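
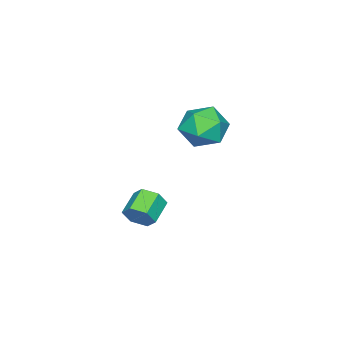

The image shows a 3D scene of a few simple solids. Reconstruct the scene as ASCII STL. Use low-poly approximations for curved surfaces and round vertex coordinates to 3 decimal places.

solid 
facet normal 0.906 0.099 -0.411
outer loop
vertex 0.822 0.921 -3.387
vertex 0.544 1.114 -3.954
vertex 0.703 1.561 -3.495
endloop
endfacet
facet normal 0.382 0.222 0.897
outer loop
vertex 0.822 0.921 -3.387
vertex 0.703 1.561 -3.495
vertex -0.166 0.813 -2.94
endloop
endfacet
facet normal 0.381 0.223 0.897
outer loop
vertex -0.166 0.813 -2.94
vertex 0.703 1.561 -3.495
vertex -0.286 1.453 -3.048
endloop
endfacet
facet normal -0.906 -0.101 0.411
outer loop
vertex -0.166 0.813 -2.94
vertex -0.286 1.453 -3.048
vertex -0.444 1.006 -3.506
endloop
endfacet
facet normal 0.906 0.099 -0.411
outer loop
vertex 0.703 1.561 -3.495
vertex 0.544 1.114 -3.954
vertex 0.425 1.754 -4.062
endloop
endfacet
facet normal 0.035 0.951 0.307
outer loop
vertex 0.703 1.561 -3.495
vertex 0.425 1.754 -4.062
vertex -0.286 1.453 -3.048
endloop
endfacet
facet normal 0.035 0.951 0.307
outer loop
vertex -0.286 1.453 -3.048
vertex 0.425 1.754 -4.062
vertex -0.563 1.646 -3.615
endloop
endfacet
facet normal -0.907 -0.099 0.409
outer loop
vertex -0.286 1.453 -3.048
vertex -0.563 1.646 -3.615
vertex -0.444 1.006 -3.506
endloop
endfacet
facet normal 0.906 0.099 -0.411
outer loop
vertex 0.425 1.754 -4.062
vertex 0.544 1.114 -3.954
vertex 0.266 1.307 -4.52
endloop
endfacet
facet normal -0.347 0.729 -0.591
outer loop
vertex 0.425 1.754 -4.062
vertex 0.266 1.307 -4.52
vertex -0.563 1.646 -3.615
endloop
endfacet
facet normal -0.347 0.729 -0.591
outer loop
vertex -0.563 1.646 -3.615
vertex 0.266 1.307 -4.52
vertex -0.722 1.199 -4.073
endloop
endfacet
facet normal -0.906 -0.099 0.411
outer loop
vertex -0.563 1.646 -3.615
vertex -0.722 1.199 -4.073
vertex -0.444 1.006 -3.506
endloop
endfacet
facet normal 0.906 0.101 -0.411
outer loop
vertex 0.266 1.307 -4.52
vertex 0.544 1.114 -3.954
vertex 0.386 0.667 -4.412
endloop
endfacet
facet normal -0.382 -0.223 -0.897
outer loop
vertex 0.266 1.307 -4.52
vertex 0.386 0.667 -4.412
vertex -0.722 1.199 -4.073
endloop
endfacet
facet normal -0.381 -0.222 -0.897
outer loop
vertex -0.722 1.199 -4.073
vertex 0.386 0.667 -4.412
vertex -0.603 0.559 -3.965
endloop
endfacet
facet normal -0.906 -0.099 0.411
outer loop
vertex -0.722 1.199 -4.073
vertex -0.603 0.559 -3.965
vertex -0.444 1.006 -3.506
endloop
endfacet
facet normal 0.907 0.099 -0.409
outer loop
vertex 0.386 0.667 -4.412
vertex 0.544 1.114 -3.954
vertex 0.663 0.474 -3.845
endloop
endfacet
facet normal -0.035 -0.951 -0.307
outer loop
vertex 0.386 0.667 -4.412
vertex 0.663 0.474 -3.845
vertex -0.603 0.559 -3.965
endloop
endfacet
facet normal -0.035 -0.951 -0.307
outer loop
vertex -0.603 0.559 -3.965
vertex 0.663 0.474 -3.845
vertex -0.325 0.366 -3.398
endloop
endfacet
facet normal -0.906 -0.099 0.411
outer loop
vertex -0.603 0.559 -3.965
vertex -0.325 0.366 -3.398
vertex -0.444 1.006 -3.506
endloop
endfacet
facet normal 0.906 0.099 -0.411
outer loop
vertex 0.663 0.474 -3.845
vertex 0.544 1.114 -3.954
vertex 0.822 0.921 -3.387
endloop
endfacet
facet normal 0.347 -0.729 0.591
outer loop
vertex 0.663 0.474 -3.845
vertex 0.822 0.921 -3.387
vertex -0.325 0.366 -3.398
endloop
endfacet
facet normal 0.347 -0.729 0.591
outer loop
vertex -0.325 0.366 -3.398
vertex 0.822 0.921 -3.387
vertex -0.166 0.813 -2.94
endloop
endfacet
facet normal -0.906 -0.099 0.411
outer loop
vertex -0.325 0.366 -3.398
vertex -0.166 0.813 -2.94
vertex -0.444 1.006 -3.506
endloop
endfacet
facet normal -0.923 0.208 0.323
outer loop
vertex -1.536 3.637 0.627
vertex -1.772 2.668 0.576
vertex -1.392 3.046 1.419
endloop
endfacet
facet normal -0.450 0.674 0.585
outer loop
vertex -1.536 3.637 0.627
vertex -1.392 3.046 1.419
vertex -0.702 3.723 1.17
endloop
endfacet
facet normal -0.126 0.991 0.036
outer loop
vertex -1.536 3.637 0.627
vertex -0.702 3.723 1.17
vertex -0.656 3.765 0.173
endloop
endfacet
facet normal -0.397 0.722 -0.567
outer loop
vertex -1.536 3.637 0.627
vertex -0.656 3.765 0.173
vertex -1.318 3.112 -0.194
endloop
endfacet
facet normal -0.890 0.237 -0.388
outer loop
vertex -1.536 3.637 0.627
vertex -1.318 3.112 -0.194
vertex -1.772 2.668 0.576
endloop
endfacet
facet normal 0.041 0.308 0.951
outer loop
vertex -0.702 3.723 1.17
vertex -1.392 3.046 1.419
vertex -0.422 2.808 1.454
endloop
endfacet
facet normal -0.724 -0.446 0.526
outer loop
vertex -1.392 3.046 1.419
vertex -1.772 2.668 0.576
vertex -1.084 2.155 1.087
endloop
endfacet
facet normal -0.670 -0.399 -0.625
outer loop
vertex -1.772 2.668 0.576
vertex -1.318 3.112 -0.194
vertex -1.038 2.197 0.09
endloop
endfacet
facet normal 0.127 0.385 -0.914
outer loop
vertex -1.318 3.112 -0.194
vertex -0.656 3.765 0.173
vertex -0.348 2.874 -0.159
endloop
endfacet
facet normal 0.567 0.821 0.061
outer loop
vertex -0.656 3.765 0.173
vertex -0.702 3.723 1.17
vertex 0.032 3.252 0.684
endloop
endfacet
facet normal 0.397 -0.722 0.567
outer loop
vertex -0.204 2.283 0.633
vertex -0.422 2.808 1.454
vertex -1.084 2.155 1.087
endloop
endfacet
facet normal 0.126 -0.991 -0.036
outer loop
vertex -0.204 2.283 0.633
vertex -1.084 2.155 1.087
vertex -1.038 2.197 0.09
endloop
endfacet
facet normal 0.450 -0.674 -0.585
outer loop
vertex -0.204 2.283 0.633
vertex -1.038 2.197 0.09
vertex -0.348 2.874 -0.159
endloop
endfacet
facet normal 0.923 -0.208 -0.323
outer loop
vertex -0.204 2.283 0.633
vertex -0.348 2.874 -0.159
vertex 0.032 3.252 0.684
endloop
endfacet
facet normal 0.890 -0.237 0.388
outer loop
vertex -0.204 2.283 0.633
vertex 0.032 3.252 0.684
vertex -0.422 2.808 1.454
endloop
endfacet
facet normal -0.127 -0.385 0.914
outer loop
vertex -1.084 2.155 1.087
vertex -0.422 2.808 1.454
vertex -1.392 3.046 1.419
endloop
endfacet
facet normal -0.567 -0.821 -0.061
outer loop
vertex -1.038 2.197 0.09
vertex -1.084 2.155 1.087
vertex -1.772 2.668 0.576
endloop
endfacet
facet normal -0.041 -0.308 -0.951
outer loop
vertex -0.348 2.874 -0.159
vertex -1.038 2.197 0.09
vertex -1.318 3.112 -0.194
endloop
endfacet
facet normal 0.724 0.446 -0.526
outer loop
vertex 0.032 3.252 0.684
vertex -0.348 2.874 -0.159
vertex -0.656 3.765 0.173
endloop
endfacet
facet normal 0.670 0.399 0.625
outer loop
vertex -0.422 2.808 1.454
vertex 0.032 3.252 0.684
vertex -0.702 3.723 1.17
endloop
endfacet

endsolid


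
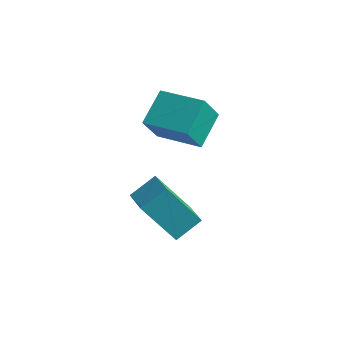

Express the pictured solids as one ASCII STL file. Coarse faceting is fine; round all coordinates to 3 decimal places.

solid 
facet normal -0.583 -0.197 0.788
outer loop
vertex 2.509 -2.796 2.225
vertex 1.814 -2.172 1.867
vertex 2.133 -3.469 1.779
endloop
endfacet
facet normal 0.694 -0.625 0.358
outer loop
vertex 3.026 -3.168 0.573
vertex 2.509 -2.796 2.225
vertex 2.133 -3.469 1.779
endloop
endfacet
facet normal -0.584 -0.197 0.788
outer loop
vertex 2.133 -3.469 1.779
vertex 1.814 -2.172 1.867
vertex 1.439 -2.845 1.421
endloop
endfacet
facet normal -0.421 -0.756 -0.501
outer loop
vertex 1.439 -2.845 1.421
vertex 3.026 -3.168 0.573
vertex 2.133 -3.469 1.779
endloop
endfacet
facet normal 0.421 0.756 0.501
outer loop
vertex 2.509 -2.796 2.225
vertex 2.707 -1.871 0.661
vertex 1.814 -2.172 1.867
endloop
endfacet
facet normal 0.695 -0.624 0.358
outer loop
vertex 3.401 -2.495 1.019
vertex 2.509 -2.796 2.225
vertex 3.026 -3.168 0.573
endloop
endfacet
facet normal 0.422 0.756 0.501
outer loop
vertex 3.401 -2.495 1.019
vertex 2.707 -1.871 0.661
vertex 2.509 -2.796 2.225
endloop
endfacet
facet normal -0.694 0.624 -0.358
outer loop
vertex 1.814 -2.172 1.867
vertex 2.707 -1.871 0.661
vertex 1.439 -2.845 1.421
endloop
endfacet
facet normal -0.421 -0.756 -0.500
outer loop
vertex 2.331 -2.544 0.215
vertex 3.026 -3.168 0.573
vertex 1.439 -2.845 1.421
endloop
endfacet
facet normal -0.694 0.625 -0.358
outer loop
vertex 1.439 -2.845 1.421
vertex 2.707 -1.871 0.661
vertex 2.331 -2.544 0.215
endloop
endfacet
facet normal 0.583 0.197 -0.788
outer loop
vertex 2.331 -2.544 0.215
vertex 3.401 -2.495 1.019
vertex 3.026 -3.168 0.573
endloop
endfacet
facet normal 0.583 0.196 -0.788
outer loop
vertex 2.707 -1.871 0.661
vertex 3.401 -2.495 1.019
vertex 2.331 -2.544 0.215
endloop
endfacet
facet normal -0.985 0.037 -0.166
outer loop
vertex 1.363 -2.043 3.833
vertex 1.312 -1.033 4.358
vertex 1.529 -1.577 2.952
endloop
endfacet
facet normal 0.045 -0.887 -0.460
outer loop
vertex 2.888 -1.627 3.182
vertex 1.363 -2.043 3.833
vertex 1.529 -1.577 2.952
endloop
endfacet
facet normal -0.985 0.036 -0.166
outer loop
vertex 1.529 -1.577 2.952
vertex 1.312 -1.033 4.358
vertex 1.477 -0.567 3.478
endloop
endfacet
facet normal 0.164 0.462 -0.871
outer loop
vertex 1.477 -0.567 3.478
vertex 2.888 -1.627 3.182
vertex 1.529 -1.577 2.952
endloop
endfacet
facet normal -0.165 -0.461 0.872
outer loop
vertex 1.363 -2.043 3.833
vertex 2.671 -1.083 4.588
vertex 1.312 -1.033 4.358
endloop
endfacet
facet normal 0.045 -0.886 -0.461
outer loop
vertex 2.723 -2.093 4.062
vertex 1.363 -2.043 3.833
vertex 2.888 -1.627 3.182
endloop
endfacet
facet normal -0.164 -0.462 0.871
outer loop
vertex 2.723 -2.093 4.062
vertex 2.671 -1.083 4.588
vertex 1.363 -2.043 3.833
endloop
endfacet
facet normal -0.045 0.886 0.461
outer loop
vertex 1.312 -1.033 4.358
vertex 2.671 -1.083 4.588
vertex 1.477 -0.567 3.478
endloop
endfacet
facet normal 0.164 0.461 -0.872
outer loop
vertex 2.837 -0.617 3.707
vertex 2.888 -1.627 3.182
vertex 1.477 -0.567 3.478
endloop
endfacet
facet normal -0.045 0.887 0.460
outer loop
vertex 1.477 -0.567 3.478
vertex 2.671 -1.083 4.588
vertex 2.837 -0.617 3.707
endloop
endfacet
facet normal 0.986 -0.036 0.166
outer loop
vertex 2.837 -0.617 3.707
vertex 2.723 -2.093 4.062
vertex 2.888 -1.627 3.182
endloop
endfacet
facet normal 0.985 -0.036 0.167
outer loop
vertex 2.671 -1.083 4.588
vertex 2.723 -2.093 4.062
vertex 2.837 -0.617 3.707
endloop
endfacet

endsolid


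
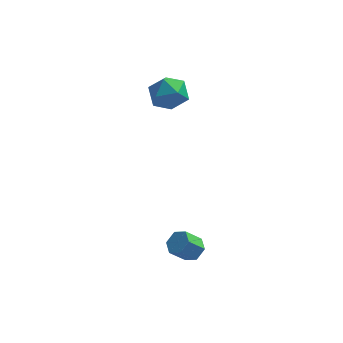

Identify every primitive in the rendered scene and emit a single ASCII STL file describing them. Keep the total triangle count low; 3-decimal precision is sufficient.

solid 
facet normal -0.725 -0.234 0.648
outer loop
vertex -4.304 2.862 2.775
vertex -3.824 1.798 2.928
vertex -3.498 2.695 3.617
endloop
endfacet
facet normal -0.591 0.467 0.658
outer loop
vertex -4.304 2.862 2.775
vertex -3.498 2.695 3.617
vertex -3.465 3.669 2.955
endloop
endfacet
facet normal -0.693 0.721 -0.001
outer loop
vertex -4.304 2.862 2.775
vertex -3.465 3.669 2.955
vertex -3.771 3.373 1.857
endloop
endfacet
facet normal -0.891 0.177 -0.419
outer loop
vertex -4.304 2.862 2.775
vertex -3.771 3.373 1.857
vertex -3.993 2.217 1.84
endloop
endfacet
facet normal -0.910 -0.413 -0.018
outer loop
vertex -4.304 2.862 2.775
vertex -3.993 2.217 1.84
vertex -3.824 1.798 2.928
endloop
endfacet
facet normal 0.097 0.557 0.825
outer loop
vertex -3.465 3.669 2.955
vertex -3.498 2.695 3.617
vertex -2.467 3.103 3.22
endloop
endfacet
facet normal -0.120 -0.577 0.808
outer loop
vertex -3.498 2.695 3.617
vertex -3.824 1.798 2.928
vertex -2.689 1.947 3.203
endloop
endfacet
facet normal -0.420 -0.867 -0.269
outer loop
vertex -3.824 1.798 2.928
vertex -3.993 2.217 1.84
vertex -2.995 1.651 2.105
endloop
endfacet
facet normal -0.388 0.088 -0.917
outer loop
vertex -3.993 2.217 1.84
vertex -3.771 3.373 1.857
vertex -2.962 2.625 1.443
endloop
endfacet
facet normal -0.068 0.968 -0.242
outer loop
vertex -3.771 3.373 1.857
vertex -3.465 3.669 2.955
vertex -2.636 3.522 2.132
endloop
endfacet
facet normal 0.891 -0.177 0.419
outer loop
vertex -2.156 2.458 2.285
vertex -2.467 3.103 3.22
vertex -2.689 1.947 3.203
endloop
endfacet
facet normal 0.693 -0.721 0.001
outer loop
vertex -2.156 2.458 2.285
vertex -2.689 1.947 3.203
vertex -2.995 1.651 2.105
endloop
endfacet
facet normal 0.591 -0.467 -0.658
outer loop
vertex -2.156 2.458 2.285
vertex -2.995 1.651 2.105
vertex -2.962 2.625 1.443
endloop
endfacet
facet normal 0.725 0.234 -0.648
outer loop
vertex -2.156 2.458 2.285
vertex -2.962 2.625 1.443
vertex -2.636 3.522 2.132
endloop
endfacet
facet normal 0.910 0.413 0.018
outer loop
vertex -2.156 2.458 2.285
vertex -2.636 3.522 2.132
vertex -2.467 3.103 3.22
endloop
endfacet
facet normal 0.388 -0.088 0.917
outer loop
vertex -2.689 1.947 3.203
vertex -2.467 3.103 3.22
vertex -3.498 2.695 3.617
endloop
endfacet
facet normal 0.068 -0.968 0.242
outer loop
vertex -2.995 1.651 2.105
vertex -2.689 1.947 3.203
vertex -3.824 1.798 2.928
endloop
endfacet
facet normal -0.097 -0.557 -0.825
outer loop
vertex -2.962 2.625 1.443
vertex -2.995 1.651 2.105
vertex -3.993 2.217 1.84
endloop
endfacet
facet normal 0.120 0.577 -0.808
outer loop
vertex -2.636 3.522 2.132
vertex -2.962 2.625 1.443
vertex -3.771 3.373 1.857
endloop
endfacet
facet normal 0.420 0.867 0.269
outer loop
vertex -2.467 3.103 3.22
vertex -2.636 3.522 2.132
vertex -3.465 3.669 2.955
endloop
endfacet
facet normal 0.606 0.304 -0.735
outer loop
vertex -0.813 -4.066 -3.921
vertex -1.402 -3.785 -4.29
vertex -1.026 -3.357 -3.803
endloop
endfacet
facet normal 0.743 0.113 0.660
outer loop
vertex -0.813 -4.066 -3.921
vertex -1.026 -3.357 -3.803
vertex -1.589 -4.456 -2.98
endloop
endfacet
facet normal 0.743 0.113 0.660
outer loop
vertex -1.589 -4.456 -2.98
vertex -1.026 -3.357 -3.803
vertex -1.802 -3.746 -2.862
endloop
endfacet
facet normal -0.607 -0.304 0.735
outer loop
vertex -1.589 -4.456 -2.98
vertex -1.802 -3.746 -2.862
vertex -2.178 -4.175 -3.35
endloop
endfacet
facet normal 0.606 0.304 -0.735
outer loop
vertex -1.026 -3.357 -3.803
vertex -1.402 -3.785 -4.29
vertex -1.615 -3.076 -4.172
endloop
endfacet
facet normal 0.126 0.876 0.466
outer loop
vertex -1.026 -3.357 -3.803
vertex -1.615 -3.076 -4.172
vertex -1.802 -3.746 -2.862
endloop
endfacet
facet normal 0.125 0.876 0.466
outer loop
vertex -1.802 -3.746 -2.862
vertex -1.615 -3.076 -4.172
vertex -2.391 -3.465 -3.232
endloop
endfacet
facet normal -0.607 -0.304 0.735
outer loop
vertex -1.802 -3.746 -2.862
vertex -2.391 -3.465 -3.232
vertex -2.178 -4.175 -3.35
endloop
endfacet
facet normal 0.607 0.304 -0.734
outer loop
vertex -1.615 -3.076 -4.172
vertex -1.402 -3.785 -4.29
vertex -1.991 -3.504 -4.66
endloop
endfacet
facet normal -0.617 0.763 -0.194
outer loop
vertex -1.615 -3.076 -4.172
vertex -1.991 -3.504 -4.66
vertex -2.391 -3.465 -3.232
endloop
endfacet
facet normal -0.618 0.762 -0.194
outer loop
vertex -2.391 -3.465 -3.232
vertex -1.991 -3.504 -4.66
vertex -2.767 -3.894 -3.719
endloop
endfacet
facet normal -0.606 -0.304 0.735
outer loop
vertex -2.391 -3.465 -3.232
vertex -2.767 -3.894 -3.719
vertex -2.178 -4.175 -3.35
endloop
endfacet
facet normal 0.607 0.304 -0.735
outer loop
vertex -1.991 -3.504 -4.66
vertex -1.402 -3.785 -4.29
vertex -1.778 -4.214 -4.778
endloop
endfacet
facet normal -0.743 -0.113 -0.660
outer loop
vertex -1.991 -3.504 -4.66
vertex -1.778 -4.214 -4.778
vertex -2.767 -3.894 -3.719
endloop
endfacet
facet normal -0.743 -0.113 -0.660
outer loop
vertex -2.767 -3.894 -3.719
vertex -1.778 -4.214 -4.778
vertex -2.554 -4.603 -3.837
endloop
endfacet
facet normal -0.606 -0.304 0.735
outer loop
vertex -2.767 -3.894 -3.719
vertex -2.554 -4.603 -3.837
vertex -2.178 -4.175 -3.35
endloop
endfacet
facet normal 0.607 0.304 -0.735
outer loop
vertex -1.778 -4.214 -4.778
vertex -1.402 -3.785 -4.29
vertex -1.189 -4.495 -4.408
endloop
endfacet
facet normal -0.125 -0.876 -0.466
outer loop
vertex -1.778 -4.214 -4.778
vertex -1.189 -4.495 -4.408
vertex -2.554 -4.603 -3.837
endloop
endfacet
facet normal -0.126 -0.876 -0.466
outer loop
vertex -2.554 -4.603 -3.837
vertex -1.189 -4.495 -4.408
vertex -1.965 -4.884 -3.468
endloop
endfacet
facet normal -0.606 -0.304 0.735
outer loop
vertex -2.554 -4.603 -3.837
vertex -1.965 -4.884 -3.468
vertex -2.178 -4.175 -3.35
endloop
endfacet
facet normal 0.606 0.304 -0.735
outer loop
vertex -1.189 -4.495 -4.408
vertex -1.402 -3.785 -4.29
vertex -0.813 -4.066 -3.921
endloop
endfacet
facet normal 0.618 -0.762 0.194
outer loop
vertex -1.189 -4.495 -4.408
vertex -0.813 -4.066 -3.921
vertex -1.965 -4.884 -3.468
endloop
endfacet
facet normal 0.617 -0.763 0.193
outer loop
vertex -1.965 -4.884 -3.468
vertex -0.813 -4.066 -3.921
vertex -1.589 -4.456 -2.98
endloop
endfacet
facet normal -0.607 -0.304 0.734
outer loop
vertex -1.965 -4.884 -3.468
vertex -1.589 -4.456 -2.98
vertex -2.178 -4.175 -3.35
endloop
endfacet

endsolid


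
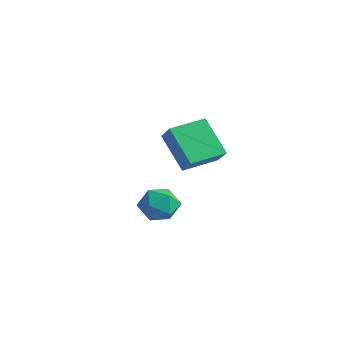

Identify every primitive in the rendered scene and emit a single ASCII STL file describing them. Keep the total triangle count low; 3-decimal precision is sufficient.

solid 
facet normal 0.250 0.828 -0.502
outer loop
vertex 2.126 -1.478 -1.972
vertex 1.475 -0.981 -1.476
vertex 2.371 -1.054 -1.15
endloop
endfacet
facet normal 0.809 0.389 -0.442
outer loop
vertex 2.126 -1.478 -1.972
vertex 2.371 -1.054 -1.15
vertex 2.687 -1.935 -1.347
endloop
endfacet
facet normal 0.631 -0.236 -0.739
outer loop
vertex 2.126 -1.478 -1.972
vertex 2.687 -1.935 -1.347
vertex 1.986 -2.408 -1.795
endloop
endfacet
facet normal -0.038 -0.181 -0.983
outer loop
vertex 2.126 -1.478 -1.972
vertex 1.986 -2.408 -1.795
vertex 1.237 -1.818 -1.875
endloop
endfacet
facet normal -0.273 0.476 -0.836
outer loop
vertex 2.126 -1.478 -1.972
vertex 1.237 -1.818 -1.875
vertex 1.475 -0.981 -1.476
endloop
endfacet
facet normal 0.927 0.276 0.253
outer loop
vertex 2.687 -1.935 -1.347
vertex 2.371 -1.054 -1.15
vertex 2.383 -1.722 -0.465
endloop
endfacet
facet normal 0.024 0.987 0.156
outer loop
vertex 2.371 -1.054 -1.15
vertex 1.475 -0.981 -1.476
vertex 1.634 -1.132 -0.545
endloop
endfacet
facet normal -0.823 0.417 -0.385
outer loop
vertex 1.475 -0.981 -1.476
vertex 1.237 -1.818 -1.875
vertex 0.933 -1.605 -0.993
endloop
endfacet
facet normal -0.442 -0.646 -0.622
outer loop
vertex 1.237 -1.818 -1.875
vertex 1.986 -2.408 -1.795
vertex 1.249 -2.486 -1.19
endloop
endfacet
facet normal 0.641 -0.733 -0.228
outer loop
vertex 1.986 -2.408 -1.795
vertex 2.687 -1.935 -1.347
vertex 2.145 -2.559 -0.864
endloop
endfacet
facet normal 0.038 0.181 0.983
outer loop
vertex 1.494 -2.062 -0.368
vertex 2.383 -1.722 -0.465
vertex 1.634 -1.132 -0.545
endloop
endfacet
facet normal -0.631 0.236 0.739
outer loop
vertex 1.494 -2.062 -0.368
vertex 1.634 -1.132 -0.545
vertex 0.933 -1.605 -0.993
endloop
endfacet
facet normal -0.809 -0.389 0.442
outer loop
vertex 1.494 -2.062 -0.368
vertex 0.933 -1.605 -0.993
vertex 1.249 -2.486 -1.19
endloop
endfacet
facet normal -0.250 -0.828 0.502
outer loop
vertex 1.494 -2.062 -0.368
vertex 1.249 -2.486 -1.19
vertex 2.145 -2.559 -0.864
endloop
endfacet
facet normal 0.273 -0.476 0.836
outer loop
vertex 1.494 -2.062 -0.368
vertex 2.145 -2.559 -0.864
vertex 2.383 -1.722 -0.465
endloop
endfacet
facet normal 0.442 0.646 0.622
outer loop
vertex 1.634 -1.132 -0.545
vertex 2.383 -1.722 -0.465
vertex 2.371 -1.054 -1.15
endloop
endfacet
facet normal -0.641 0.733 0.228
outer loop
vertex 0.933 -1.605 -0.993
vertex 1.634 -1.132 -0.545
vertex 1.475 -0.981 -1.476
endloop
endfacet
facet normal -0.927 -0.276 -0.253
outer loop
vertex 1.249 -2.486 -1.19
vertex 0.933 -1.605 -0.993
vertex 1.237 -1.818 -1.875
endloop
endfacet
facet normal -0.024 -0.987 -0.156
outer loop
vertex 2.145 -2.559 -0.864
vertex 1.249 -2.486 -1.19
vertex 1.986 -2.408 -1.795
endloop
endfacet
facet normal 0.823 -0.417 0.385
outer loop
vertex 2.383 -1.722 -0.465
vertex 2.145 -2.559 -0.864
vertex 2.687 -1.935 -1.347
endloop
endfacet
facet normal -0.714 0.219 -0.665
outer loop
vertex -3.292 2.714 -0.241
vertex -2.958 4.498 -0.011
vertex -1.819 2.645 -1.847
endloop
endfacet
facet normal -0.182 -0.975 -0.125
outer loop
vertex -0.962 2.382 -1.049
vertex -3.292 2.714 -0.241
vertex -1.819 2.645 -1.847
endloop
endfacet
facet normal -0.714 0.219 -0.665
outer loop
vertex -1.819 2.645 -1.847
vertex -2.958 4.498 -0.011
vertex -1.485 4.429 -1.617
endloop
endfacet
facet normal 0.676 -0.032 -0.736
outer loop
vertex -1.485 4.429 -1.617
vertex -0.962 2.382 -1.049
vertex -1.819 2.645 -1.847
endloop
endfacet
facet normal -0.676 0.032 0.736
outer loop
vertex -3.292 2.714 -0.241
vertex -2.101 4.235 0.787
vertex -2.958 4.498 -0.011
endloop
endfacet
facet normal -0.182 -0.975 -0.125
outer loop
vertex -2.435 2.451 0.557
vertex -3.292 2.714 -0.241
vertex -0.962 2.382 -1.049
endloop
endfacet
facet normal -0.676 0.032 0.736
outer loop
vertex -2.435 2.451 0.557
vertex -2.101 4.235 0.787
vertex -3.292 2.714 -0.241
endloop
endfacet
facet normal 0.182 0.975 0.125
outer loop
vertex -2.958 4.498 -0.011
vertex -2.101 4.235 0.787
vertex -1.485 4.429 -1.617
endloop
endfacet
facet normal 0.676 -0.032 -0.736
outer loop
vertex -0.628 4.166 -0.819
vertex -0.962 2.382 -1.049
vertex -1.485 4.429 -1.617
endloop
endfacet
facet normal 0.182 0.975 0.125
outer loop
vertex -1.485 4.429 -1.617
vertex -2.101 4.235 0.787
vertex -0.628 4.166 -0.819
endloop
endfacet
facet normal 0.714 -0.219 0.665
outer loop
vertex -0.628 4.166 -0.819
vertex -2.435 2.451 0.557
vertex -0.962 2.382 -1.049
endloop
endfacet
facet normal 0.714 -0.219 0.665
outer loop
vertex -2.101 4.235 0.787
vertex -2.435 2.451 0.557
vertex -0.628 4.166 -0.819
endloop
endfacet

endsolid


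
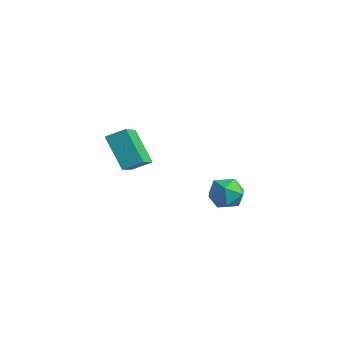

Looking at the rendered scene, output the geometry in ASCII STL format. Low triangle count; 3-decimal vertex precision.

solid 
facet normal -0.514 0.683 -0.519
outer loop
vertex -0.75 -1.652 4.073
vertex 0.595 -1.751 2.609
vertex -1.299 -2.41 3.62
endloop
endfacet
facet normal -0.675 0.049 0.736
outer loop
vertex -0.275 -3.769 4.651
vertex -0.75 -1.652 4.073
vertex -1.299 -2.41 3.62
endloop
endfacet
facet normal -0.514 0.683 -0.518
outer loop
vertex -1.299 -2.41 3.62
vertex 0.595 -1.751 2.609
vertex 0.045 -2.509 2.155
endloop
endfacet
facet normal -0.528 -0.729 -0.436
outer loop
vertex 0.045 -2.509 2.155
vertex -0.275 -3.769 4.651
vertex -1.299 -2.41 3.62
endloop
endfacet
facet normal 0.528 0.729 0.436
outer loop
vertex -0.75 -1.652 4.073
vertex 1.619 -3.11 3.64
vertex 0.595 -1.751 2.609
endloop
endfacet
facet normal -0.675 0.049 0.736
outer loop
vertex 0.275 -3.011 5.105
vertex -0.75 -1.652 4.073
vertex -0.275 -3.769 4.651
endloop
endfacet
facet normal 0.528 0.729 0.435
outer loop
vertex 0.275 -3.011 5.105
vertex 1.619 -3.11 3.64
vertex -0.75 -1.652 4.073
endloop
endfacet
facet normal 0.675 -0.049 -0.736
outer loop
vertex 0.595 -1.751 2.609
vertex 1.619 -3.11 3.64
vertex 0.045 -2.509 2.155
endloop
endfacet
facet normal -0.528 -0.729 -0.436
outer loop
vertex 1.07 -3.868 3.187
vertex -0.275 -3.769 4.651
vertex 0.045 -2.509 2.155
endloop
endfacet
facet normal 0.675 -0.049 -0.736
outer loop
vertex 0.045 -2.509 2.155
vertex 1.619 -3.11 3.64
vertex 1.07 -3.868 3.187
endloop
endfacet
facet normal 0.514 -0.683 0.518
outer loop
vertex 1.07 -3.868 3.187
vertex 0.275 -3.011 5.105
vertex -0.275 -3.769 4.651
endloop
endfacet
facet normal 0.515 -0.683 0.518
outer loop
vertex 1.619 -3.11 3.64
vertex 0.275 -3.011 5.105
vertex 1.07 -3.868 3.187
endloop
endfacet
facet normal -0.955 0.014 0.296
outer loop
vertex -0.5 2.631 -1.764
vertex -0.198 2.642 -0.79
vertex -0.34 3.52 -1.29
endloop
endfacet
facet normal -0.880 0.337 -0.335
outer loop
vertex -0.5 2.631 -1.764
vertex -0.34 3.52 -1.29
vertex -0.024 3.39 -2.251
endloop
endfacet
facet normal -0.597 -0.133 -0.791
outer loop
vertex -0.5 2.631 -1.764
vertex -0.024 3.39 -2.251
vertex 0.314 2.433 -2.345
endloop
endfacet
facet normal -0.497 -0.746 -0.443
outer loop
vertex -0.5 2.631 -1.764
vertex 0.314 2.433 -2.345
vertex 0.206 1.97 -1.443
endloop
endfacet
facet normal -0.719 -0.656 0.230
outer loop
vertex -0.5 2.631 -1.764
vertex 0.206 1.97 -1.443
vertex -0.198 2.642 -0.79
endloop
endfacet
facet normal -0.414 0.874 -0.254
outer loop
vertex -0.024 3.39 -2.251
vertex -0.34 3.52 -1.29
vertex 0.574 3.87 -1.577
endloop
endfacet
facet normal -0.537 0.350 0.768
outer loop
vertex -0.34 3.52 -1.29
vertex -0.198 2.642 -0.79
vertex 0.466 3.407 -0.675
endloop
endfacet
facet normal -0.155 -0.735 0.660
outer loop
vertex -0.198 2.642 -0.79
vertex 0.206 1.97 -1.443
vertex 0.804 2.45 -0.769
endloop
endfacet
facet normal 0.203 -0.881 -0.428
outer loop
vertex 0.206 1.97 -1.443
vertex 0.314 2.433 -2.345
vertex 1.12 2.32 -1.73
endloop
endfacet
facet normal 0.042 0.112 -0.993
outer loop
vertex 0.314 2.433 -2.345
vertex -0.024 3.39 -2.251
vertex 0.978 3.198 -2.23
endloop
endfacet
facet normal 0.497 0.746 0.443
outer loop
vertex 1.28 3.209 -1.256
vertex 0.574 3.87 -1.577
vertex 0.466 3.407 -0.675
endloop
endfacet
facet normal 0.597 0.133 0.791
outer loop
vertex 1.28 3.209 -1.256
vertex 0.466 3.407 -0.675
vertex 0.804 2.45 -0.769
endloop
endfacet
facet normal 0.880 -0.337 0.335
outer loop
vertex 1.28 3.209 -1.256
vertex 0.804 2.45 -0.769
vertex 1.12 2.32 -1.73
endloop
endfacet
facet normal 0.955 -0.014 -0.296
outer loop
vertex 1.28 3.209 -1.256
vertex 1.12 2.32 -1.73
vertex 0.978 3.198 -2.23
endloop
endfacet
facet normal 0.719 0.656 -0.230
outer loop
vertex 1.28 3.209 -1.256
vertex 0.978 3.198 -2.23
vertex 0.574 3.87 -1.577
endloop
endfacet
facet normal -0.203 0.881 0.428
outer loop
vertex 0.466 3.407 -0.675
vertex 0.574 3.87 -1.577
vertex -0.34 3.52 -1.29
endloop
endfacet
facet normal -0.042 -0.112 0.993
outer loop
vertex 0.804 2.45 -0.769
vertex 0.466 3.407 -0.675
vertex -0.198 2.642 -0.79
endloop
endfacet
facet normal 0.414 -0.874 0.254
outer loop
vertex 1.12 2.32 -1.73
vertex 0.804 2.45 -0.769
vertex 0.206 1.97 -1.443
endloop
endfacet
facet normal 0.537 -0.350 -0.768
outer loop
vertex 0.978 3.198 -2.23
vertex 1.12 2.32 -1.73
vertex 0.314 2.433 -2.345
endloop
endfacet
facet normal 0.155 0.735 -0.660
outer loop
vertex 0.574 3.87 -1.577
vertex 0.978 3.198 -2.23
vertex -0.024 3.39 -2.251
endloop
endfacet

endsolid


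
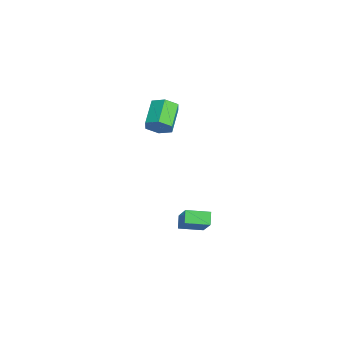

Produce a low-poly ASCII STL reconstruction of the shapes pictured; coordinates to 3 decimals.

solid 
facet normal -0.661 0.174 0.730
outer loop
vertex 2.957 -2.829 -2.481
vertex 3.066 -1.354 -2.734
vertex 1.546 -2.94 -3.732
endloop
endfacet
facet normal -0.073 -0.983 0.169
outer loop
vertex 2.174 -3.106 -4.426
vertex 2.957 -2.829 -2.481
vertex 1.546 -2.94 -3.732
endloop
endfacet
facet normal -0.661 0.175 0.730
outer loop
vertex 1.546 -2.94 -3.732
vertex 3.066 -1.354 -2.734
vertex 1.655 -1.466 -3.986
endloop
endfacet
facet normal -0.747 -0.059 -0.662
outer loop
vertex 1.655 -1.466 -3.986
vertex 2.174 -3.106 -4.426
vertex 1.546 -2.94 -3.732
endloop
endfacet
facet normal 0.747 0.058 0.662
outer loop
vertex 2.957 -2.829 -2.481
vertex 3.694 -1.52 -3.428
vertex 3.066 -1.354 -2.734
endloop
endfacet
facet normal -0.072 -0.983 0.169
outer loop
vertex 3.585 -2.994 -3.174
vertex 2.957 -2.829 -2.481
vertex 2.174 -3.106 -4.426
endloop
endfacet
facet normal 0.747 0.059 0.663
outer loop
vertex 3.585 -2.994 -3.174
vertex 3.694 -1.52 -3.428
vertex 2.957 -2.829 -2.481
endloop
endfacet
facet normal 0.072 0.983 -0.170
outer loop
vertex 3.066 -1.354 -2.734
vertex 3.694 -1.52 -3.428
vertex 1.655 -1.466 -3.986
endloop
endfacet
facet normal -0.747 -0.058 -0.663
outer loop
vertex 2.283 -1.631 -4.679
vertex 2.174 -3.106 -4.426
vertex 1.655 -1.466 -3.986
endloop
endfacet
facet normal 0.072 0.983 -0.169
outer loop
vertex 1.655 -1.466 -3.986
vertex 3.694 -1.52 -3.428
vertex 2.283 -1.631 -4.679
endloop
endfacet
facet normal 0.661 -0.174 -0.730
outer loop
vertex 2.283 -1.631 -4.679
vertex 3.585 -2.994 -3.174
vertex 2.174 -3.106 -4.426
endloop
endfacet
facet normal 0.661 -0.175 -0.730
outer loop
vertex 3.694 -1.52 -3.428
vertex 3.585 -2.994 -3.174
vertex 2.283 -1.631 -4.679
endloop
endfacet
facet normal 0.748 -0.337 -0.572
outer loop
vertex 1.118 -3.244 3.442
vertex 0.599 -3.925 3.165
vertex 0.602 -3.148 2.711
endloop
endfacet
facet normal 0.335 0.935 -0.114
outer loop
vertex 1.118 -3.244 3.442
vertex 0.602 -3.148 2.711
vertex -0.279 -2.614 4.512
endloop
endfacet
facet normal 0.335 0.935 -0.113
outer loop
vertex -0.279 -2.614 4.512
vertex 0.602 -3.148 2.711
vertex -0.796 -2.517 3.782
endloop
endfacet
facet normal -0.747 0.337 0.574
outer loop
vertex -0.279 -2.614 4.512
vertex -0.796 -2.517 3.782
vertex -0.799 -3.295 4.235
endloop
endfacet
facet normal 0.747 -0.338 -0.573
outer loop
vertex 0.602 -3.148 2.711
vertex 0.599 -3.925 3.165
vertex 0.082 -3.829 2.434
endloop
endfacet
facet normal -0.329 0.560 -0.760
outer loop
vertex 0.602 -3.148 2.711
vertex 0.082 -3.829 2.434
vertex -0.796 -2.517 3.782
endloop
endfacet
facet normal -0.330 0.560 -0.760
outer loop
vertex -0.796 -2.517 3.782
vertex 0.082 -3.829 2.434
vertex -1.315 -3.198 3.505
endloop
endfacet
facet normal -0.747 0.336 0.573
outer loop
vertex -0.796 -2.517 3.782
vertex -1.315 -3.198 3.505
vertex -0.799 -3.295 4.235
endloop
endfacet
facet normal 0.747 -0.338 -0.573
outer loop
vertex 0.082 -3.829 2.434
vertex 0.599 -3.925 3.165
vertex 0.079 -4.606 2.888
endloop
endfacet
facet normal -0.665 -0.375 -0.646
outer loop
vertex 0.082 -3.829 2.434
vertex 0.079 -4.606 2.888
vertex -1.315 -3.198 3.505
endloop
endfacet
facet normal -0.664 -0.374 -0.647
outer loop
vertex -1.315 -3.198 3.505
vertex 0.079 -4.606 2.888
vertex -1.318 -3.976 3.958
endloop
endfacet
facet normal -0.747 0.336 0.573
outer loop
vertex -1.315 -3.198 3.505
vertex -1.318 -3.976 3.958
vertex -0.799 -3.295 4.235
endloop
endfacet
facet normal 0.747 -0.337 -0.574
outer loop
vertex 0.079 -4.606 2.888
vertex 0.599 -3.925 3.165
vertex 0.596 -4.703 3.618
endloop
endfacet
facet normal -0.335 -0.935 0.113
outer loop
vertex 0.079 -4.606 2.888
vertex 0.596 -4.703 3.618
vertex -1.318 -3.976 3.958
endloop
endfacet
facet normal -0.335 -0.935 0.114
outer loop
vertex -1.318 -3.976 3.958
vertex 0.596 -4.703 3.618
vertex -0.802 -4.072 4.689
endloop
endfacet
facet normal -0.748 0.337 0.572
outer loop
vertex -1.318 -3.976 3.958
vertex -0.802 -4.072 4.689
vertex -0.799 -3.295 4.235
endloop
endfacet
facet normal 0.747 -0.336 -0.573
outer loop
vertex 0.596 -4.703 3.618
vertex 0.599 -3.925 3.165
vertex 1.115 -4.022 3.895
endloop
endfacet
facet normal 0.329 -0.560 0.760
outer loop
vertex 0.596 -4.703 3.618
vertex 1.115 -4.022 3.895
vertex -0.802 -4.072 4.689
endloop
endfacet
facet normal 0.329 -0.561 0.760
outer loop
vertex -0.802 -4.072 4.689
vertex 1.115 -4.022 3.895
vertex -0.282 -3.391 4.966
endloop
endfacet
facet normal -0.747 0.338 0.573
outer loop
vertex -0.802 -4.072 4.689
vertex -0.282 -3.391 4.966
vertex -0.799 -3.295 4.235
endloop
endfacet
facet normal 0.747 -0.336 -0.573
outer loop
vertex 1.115 -4.022 3.895
vertex 0.599 -3.925 3.165
vertex 1.118 -3.244 3.442
endloop
endfacet
facet normal 0.665 0.374 0.647
outer loop
vertex 1.115 -4.022 3.895
vertex 1.118 -3.244 3.442
vertex -0.282 -3.391 4.966
endloop
endfacet
facet normal 0.664 0.375 0.646
outer loop
vertex -0.282 -3.391 4.966
vertex 1.118 -3.244 3.442
vertex -0.279 -2.614 4.512
endloop
endfacet
facet normal -0.747 0.338 0.573
outer loop
vertex -0.282 -3.391 4.966
vertex -0.279 -2.614 4.512
vertex -0.799 -3.295 4.235
endloop
endfacet

endsolid


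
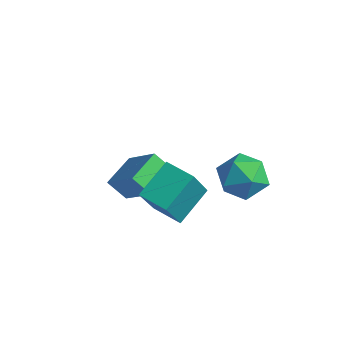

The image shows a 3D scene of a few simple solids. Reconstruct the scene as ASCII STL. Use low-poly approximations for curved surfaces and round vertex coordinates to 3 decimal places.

solid 
facet normal -0.989 -0.112 0.091
outer loop
vertex 1.714 -1.834 1.026
vertex 1.632 -0.449 1.843
vertex 1.461 -0.903 -0.576
endloop
endfacet
facet normal 0.051 -0.860 -0.508
outer loop
vertex 2.628 -0.771 -0.683
vertex 1.714 -1.834 1.026
vertex 1.461 -0.903 -0.576
endloop
endfacet
facet normal -0.989 -0.112 0.091
outer loop
vertex 1.461 -0.903 -0.576
vertex 1.632 -0.449 1.843
vertex 1.379 0.481 0.241
endloop
endfacet
facet normal -0.135 0.498 -0.857
outer loop
vertex 1.379 0.481 0.241
vertex 2.628 -0.771 -0.683
vertex 1.461 -0.903 -0.576
endloop
endfacet
facet normal 0.135 -0.498 0.857
outer loop
vertex 1.714 -1.834 1.026
vertex 2.799 -0.317 1.736
vertex 1.632 -0.449 1.843
endloop
endfacet
facet normal 0.051 -0.860 -0.507
outer loop
vertex 2.881 -1.701 0.919
vertex 1.714 -1.834 1.026
vertex 2.628 -0.771 -0.683
endloop
endfacet
facet normal 0.135 -0.498 0.857
outer loop
vertex 2.881 -1.701 0.919
vertex 2.799 -0.317 1.736
vertex 1.714 -1.834 1.026
endloop
endfacet
facet normal -0.051 0.860 0.507
outer loop
vertex 1.632 -0.449 1.843
vertex 2.799 -0.317 1.736
vertex 1.379 0.481 0.241
endloop
endfacet
facet normal -0.135 0.497 -0.857
outer loop
vertex 2.546 0.614 0.134
vertex 2.628 -0.771 -0.683
vertex 1.379 0.481 0.241
endloop
endfacet
facet normal -0.051 0.860 0.508
outer loop
vertex 1.379 0.481 0.241
vertex 2.799 -0.317 1.736
vertex 2.546 0.614 0.134
endloop
endfacet
facet normal 0.989 0.112 -0.091
outer loop
vertex 2.546 0.614 0.134
vertex 2.881 -1.701 0.919
vertex 2.628 -0.771 -0.683
endloop
endfacet
facet normal 0.989 0.112 -0.091
outer loop
vertex 2.799 -0.317 1.736
vertex 2.881 -1.701 0.919
vertex 2.546 0.614 0.134
endloop
endfacet
facet normal -0.740 0.036 -0.671
outer loop
vertex -1.567 -0.265 -1.679
vertex -1.818 1.068 -1.331
vertex -0.919 0.039 -2.377
endloop
endfacet
facet normal 0.179 -0.952 -0.249
outer loop
vertex 0.458 -0.028 -1.129
vertex -1.567 -0.265 -1.679
vertex -0.919 0.039 -2.377
endloop
endfacet
facet normal -0.740 0.036 -0.671
outer loop
vertex -0.919 0.039 -2.377
vertex -1.818 1.068 -1.331
vertex -1.17 1.372 -2.029
endloop
endfacet
facet normal 0.648 0.304 -0.698
outer loop
vertex -1.17 1.372 -2.029
vertex 0.458 -0.028 -1.129
vertex -0.919 0.039 -2.377
endloop
endfacet
facet normal -0.648 -0.304 0.698
outer loop
vertex -1.567 -0.265 -1.679
vertex -0.441 1.001 -0.083
vertex -1.818 1.068 -1.331
endloop
endfacet
facet normal 0.179 -0.952 -0.249
outer loop
vertex -0.19 -0.332 -0.431
vertex -1.567 -0.265 -1.679
vertex 0.458 -0.028 -1.129
endloop
endfacet
facet normal -0.648 -0.304 0.698
outer loop
vertex -0.19 -0.332 -0.431
vertex -0.441 1.001 -0.083
vertex -1.567 -0.265 -1.679
endloop
endfacet
facet normal -0.179 0.952 0.249
outer loop
vertex -1.818 1.068 -1.331
vertex -0.441 1.001 -0.083
vertex -1.17 1.372 -2.029
endloop
endfacet
facet normal 0.648 0.304 -0.698
outer loop
vertex 0.207 1.305 -0.781
vertex 0.458 -0.028 -1.129
vertex -1.17 1.372 -2.029
endloop
endfacet
facet normal -0.179 0.952 0.249
outer loop
vertex -1.17 1.372 -2.029
vertex -0.441 1.001 -0.083
vertex 0.207 1.305 -0.781
endloop
endfacet
facet normal 0.740 -0.036 0.671
outer loop
vertex 0.207 1.305 -0.781
vertex -0.19 -0.332 -0.431
vertex 0.458 -0.028 -1.129
endloop
endfacet
facet normal 0.740 -0.036 0.671
outer loop
vertex -0.441 1.001 -0.083
vertex -0.19 -0.332 -0.431
vertex 0.207 1.305 -0.781
endloop
endfacet
facet normal -0.608 0.794 -0.031
outer loop
vertex 1.933 4.061 -1.326
vertex 1.145 3.444 -1.681
vertex 1.279 3.587 -0.637
endloop
endfacet
facet normal -0.118 0.867 0.484
outer loop
vertex 1.933 4.061 -1.326
vertex 1.279 3.587 -0.637
vertex 2.322 3.62 -0.441
endloop
endfacet
facet normal 0.527 0.830 0.182
outer loop
vertex 1.933 4.061 -1.326
vertex 2.322 3.62 -0.441
vertex 2.833 3.498 -1.364
endloop
endfacet
facet normal 0.437 0.734 -0.519
outer loop
vertex 1.933 4.061 -1.326
vertex 2.833 3.498 -1.364
vertex 2.106 3.389 -2.13
endloop
endfacet
facet normal -0.264 0.711 -0.651
outer loop
vertex 1.933 4.061 -1.326
vertex 2.106 3.389 -2.13
vertex 1.145 3.444 -1.681
endloop
endfacet
facet normal -0.185 0.314 0.931
outer loop
vertex 2.322 3.62 -0.441
vertex 1.279 3.587 -0.637
vertex 1.774 2.731 -0.25
endloop
endfacet
facet normal -0.976 0.196 0.098
outer loop
vertex 1.279 3.587 -0.637
vertex 1.145 3.444 -1.681
vertex 1.047 2.622 -1.016
endloop
endfacet
facet normal -0.419 0.064 -0.906
outer loop
vertex 1.145 3.444 -1.681
vertex 2.106 3.389 -2.13
vertex 1.558 2.5 -1.939
endloop
endfacet
facet normal 0.715 0.100 -0.692
outer loop
vertex 2.106 3.389 -2.13
vertex 2.833 3.498 -1.364
vertex 2.601 2.533 -1.743
endloop
endfacet
facet normal 0.860 0.255 0.442
outer loop
vertex 2.833 3.498 -1.364
vertex 2.322 3.62 -0.441
vertex 2.735 2.676 -0.699
endloop
endfacet
facet normal -0.437 -0.734 0.519
outer loop
vertex 1.947 2.059 -1.054
vertex 1.774 2.731 -0.25
vertex 1.047 2.622 -1.016
endloop
endfacet
facet normal -0.527 -0.830 -0.182
outer loop
vertex 1.947 2.059 -1.054
vertex 1.047 2.622 -1.016
vertex 1.558 2.5 -1.939
endloop
endfacet
facet normal 0.118 -0.867 -0.484
outer loop
vertex 1.947 2.059 -1.054
vertex 1.558 2.5 -1.939
vertex 2.601 2.533 -1.743
endloop
endfacet
facet normal 0.608 -0.794 0.031
outer loop
vertex 1.947 2.059 -1.054
vertex 2.601 2.533 -1.743
vertex 2.735 2.676 -0.699
endloop
endfacet
facet normal 0.264 -0.711 0.651
outer loop
vertex 1.947 2.059 -1.054
vertex 2.735 2.676 -0.699
vertex 1.774 2.731 -0.25
endloop
endfacet
facet normal -0.715 -0.100 0.692
outer loop
vertex 1.047 2.622 -1.016
vertex 1.774 2.731 -0.25
vertex 1.279 3.587 -0.637
endloop
endfacet
facet normal -0.860 -0.255 -0.442
outer loop
vertex 1.558 2.5 -1.939
vertex 1.047 2.622 -1.016
vertex 1.145 3.444 -1.681
endloop
endfacet
facet normal 0.185 -0.314 -0.931
outer loop
vertex 2.601 2.533 -1.743
vertex 1.558 2.5 -1.939
vertex 2.106 3.389 -2.13
endloop
endfacet
facet normal 0.976 -0.196 -0.098
outer loop
vertex 2.735 2.676 -0.699
vertex 2.601 2.533 -1.743
vertex 2.833 3.498 -1.364
endloop
endfacet
facet normal 0.419 -0.064 0.906
outer loop
vertex 1.774 2.731 -0.25
vertex 2.735 2.676 -0.699
vertex 2.322 3.62 -0.441
endloop
endfacet

endsolid


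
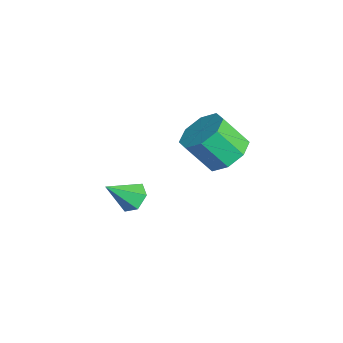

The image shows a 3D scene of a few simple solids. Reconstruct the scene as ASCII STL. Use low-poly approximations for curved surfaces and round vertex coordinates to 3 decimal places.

solid 
facet normal 0.182 0.590 -0.786
outer loop
vertex 3.902 3.518 3.002
vertex 3.054 3.079 2.476
vertex 3.19 3.928 3.145
endloop
endfacet
facet normal 0.488 0.640 0.594
outer loop
vertex 3.902 3.518 3.002
vertex 3.19 3.928 3.145
vertex 3.593 2.52 4.331
endloop
endfacet
facet normal 0.488 0.640 0.593
outer loop
vertex 3.593 2.52 4.331
vertex 3.19 3.928 3.145
vertex 2.881 2.931 4.474
endloop
endfacet
facet normal -0.183 -0.591 0.786
outer loop
vertex 3.593 2.52 4.331
vertex 2.881 2.931 4.474
vertex 2.746 2.081 3.804
endloop
endfacet
facet normal 0.182 0.590 -0.786
outer loop
vertex 3.19 3.928 3.145
vertex 3.054 3.079 2.476
vertex 2.398 3.841 2.896
endloop
endfacet
facet normal -0.258 0.801 0.541
outer loop
vertex 3.19 3.928 3.145
vertex 2.398 3.841 2.896
vertex 2.881 2.931 4.474
endloop
endfacet
facet normal -0.259 0.800 0.541
outer loop
vertex 2.881 2.931 4.474
vertex 2.398 3.841 2.896
vertex 2.09 2.843 4.225
endloop
endfacet
facet normal -0.182 -0.591 0.786
outer loop
vertex 2.881 2.931 4.474
vertex 2.09 2.843 4.225
vertex 2.746 2.081 3.804
endloop
endfacet
facet normal 0.183 0.591 -0.786
outer loop
vertex 2.398 3.841 2.896
vertex 3.054 3.079 2.476
vertex 1.991 3.308 2.401
endloop
endfacet
facet normal -0.853 0.492 0.172
outer loop
vertex 2.398 3.841 2.896
vertex 1.991 3.308 2.401
vertex 2.09 2.843 4.225
endloop
endfacet
facet normal -0.854 0.492 0.172
outer loop
vertex 2.09 2.843 4.225
vertex 1.991 3.308 2.401
vertex 1.683 2.31 3.729
endloop
endfacet
facet normal -0.183 -0.591 0.785
outer loop
vertex 2.09 2.843 4.225
vertex 1.683 2.31 3.729
vertex 2.746 2.081 3.804
endloop
endfacet
facet normal 0.183 0.591 -0.786
outer loop
vertex 1.991 3.308 2.401
vertex 3.054 3.079 2.476
vertex 2.207 2.64 1.949
endloop
endfacet
facet normal -0.949 -0.105 -0.299
outer loop
vertex 1.991 3.308 2.401
vertex 2.207 2.64 1.949
vertex 1.683 2.31 3.729
endloop
endfacet
facet normal -0.949 -0.104 -0.299
outer loop
vertex 1.683 2.31 3.729
vertex 2.207 2.64 1.949
vertex 1.898 1.642 3.278
endloop
endfacet
facet normal -0.183 -0.590 0.787
outer loop
vertex 1.683 2.31 3.729
vertex 1.898 1.642 3.278
vertex 2.746 2.081 3.804
endloop
endfacet
facet normal 0.183 0.591 -0.786
outer loop
vertex 2.207 2.64 1.949
vertex 3.054 3.079 2.476
vertex 2.919 2.229 1.806
endloop
endfacet
facet normal -0.488 -0.639 -0.594
outer loop
vertex 2.207 2.64 1.949
vertex 2.919 2.229 1.806
vertex 1.898 1.642 3.278
endloop
endfacet
facet normal -0.488 -0.640 -0.594
outer loop
vertex 1.898 1.642 3.278
vertex 2.919 2.229 1.806
vertex 2.61 1.232 3.135
endloop
endfacet
facet normal -0.182 -0.590 0.786
outer loop
vertex 1.898 1.642 3.278
vertex 2.61 1.232 3.135
vertex 2.746 2.081 3.804
endloop
endfacet
facet normal 0.182 0.591 -0.786
outer loop
vertex 2.919 2.229 1.806
vertex 3.054 3.079 2.476
vertex 3.71 2.317 2.055
endloop
endfacet
facet normal 0.259 -0.801 -0.540
outer loop
vertex 2.919 2.229 1.806
vertex 3.71 2.317 2.055
vertex 2.61 1.232 3.135
endloop
endfacet
facet normal 0.258 -0.800 -0.541
outer loop
vertex 2.61 1.232 3.135
vertex 3.71 2.317 2.055
vertex 3.402 1.319 3.384
endloop
endfacet
facet normal -0.182 -0.590 0.786
outer loop
vertex 2.61 1.232 3.135
vertex 3.402 1.319 3.384
vertex 2.746 2.081 3.804
endloop
endfacet
facet normal 0.183 0.591 -0.785
outer loop
vertex 3.71 2.317 2.055
vertex 3.054 3.079 2.476
vertex 4.117 2.85 2.551
endloop
endfacet
facet normal 0.854 -0.492 -0.172
outer loop
vertex 3.71 2.317 2.055
vertex 4.117 2.85 2.551
vertex 3.402 1.319 3.384
endloop
endfacet
facet normal 0.853 -0.492 -0.172
outer loop
vertex 3.402 1.319 3.384
vertex 4.117 2.85 2.551
vertex 3.809 1.852 3.879
endloop
endfacet
facet normal -0.183 -0.591 0.786
outer loop
vertex 3.402 1.319 3.384
vertex 3.809 1.852 3.879
vertex 2.746 2.081 3.804
endloop
endfacet
facet normal 0.183 0.590 -0.787
outer loop
vertex 4.117 2.85 2.551
vertex 3.054 3.079 2.476
vertex 3.902 3.518 3.002
endloop
endfacet
facet normal 0.949 0.104 0.298
outer loop
vertex 4.117 2.85 2.551
vertex 3.902 3.518 3.002
vertex 3.809 1.852 3.879
endloop
endfacet
facet normal 0.949 0.104 0.299
outer loop
vertex 3.809 1.852 3.879
vertex 3.902 3.518 3.002
vertex 3.593 2.52 4.331
endloop
endfacet
facet normal -0.183 -0.591 0.786
outer loop
vertex 3.809 1.852 3.879
vertex 3.593 2.52 4.331
vertex 2.746 2.081 3.804
endloop
endfacet
facet normal -0.118 0.737 -0.666
outer loop
vertex 1.126 0.211 -1.232
vertex 0.695 -0.253 -1.669
vertex 0.364 0.183 -1.128
endloop
endfacet
facet normal 0.115 0.344 0.932
outer loop
vertex 1.126 0.211 -1.232
vertex 0.364 0.183 -1.128
vertex 0.885 -1.447 -0.591
endloop
endfacet
facet normal -0.117 0.737 -0.666
outer loop
vertex 0.364 0.183 -1.128
vertex 0.695 -0.253 -1.669
vertex -0.068 -0.281 -1.566
endloop
endfacet
facet normal -0.713 0.003 0.701
outer loop
vertex 0.364 0.183 -1.128
vertex -0.068 -0.281 -1.566
vertex 0.885 -1.447 -0.591
endloop
endfacet
facet normal -0.117 0.736 -0.666
outer loop
vertex -0.068 -0.281 -1.566
vertex 0.695 -0.253 -1.669
vertex 0.263 -0.718 -2.107
endloop
endfacet
facet normal -0.783 -0.621 0.023
outer loop
vertex -0.068 -0.281 -1.566
vertex 0.263 -0.718 -2.107
vertex 0.885 -1.447 -0.591
endloop
endfacet
facet normal -0.118 0.737 -0.666
outer loop
vertex 0.263 -0.718 -2.107
vertex 0.695 -0.253 -1.669
vertex 1.026 -0.69 -2.211
endloop
endfacet
facet normal -0.025 -0.905 -0.425
outer loop
vertex 0.263 -0.718 -2.107
vertex 1.026 -0.69 -2.211
vertex 0.885 -1.447 -0.591
endloop
endfacet
facet normal -0.117 0.737 -0.666
outer loop
vertex 1.026 -0.69 -2.211
vertex 0.695 -0.253 -1.669
vertex 1.457 -0.226 -1.773
endloop
endfacet
facet normal 0.803 -0.563 -0.193
outer loop
vertex 1.026 -0.69 -2.211
vertex 1.457 -0.226 -1.773
vertex 0.885 -1.447 -0.591
endloop
endfacet
facet normal -0.117 0.736 -0.666
outer loop
vertex 1.457 -0.226 -1.773
vertex 0.695 -0.253 -1.669
vertex 1.126 0.211 -1.232
endloop
endfacet
facet normal 0.872 0.061 0.485
outer loop
vertex 1.457 -0.226 -1.773
vertex 1.126 0.211 -1.232
vertex 0.885 -1.447 -0.591
endloop
endfacet

endsolid


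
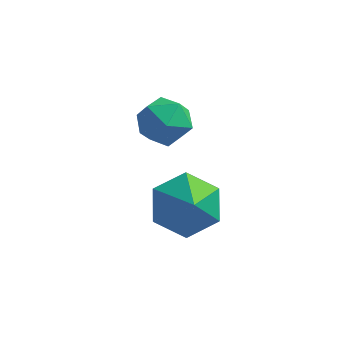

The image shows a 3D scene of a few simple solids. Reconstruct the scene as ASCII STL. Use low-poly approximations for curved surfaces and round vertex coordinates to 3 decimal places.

solid 
facet normal -0.359 0.628 -0.690
outer loop
vertex 2.024 0.833 1.548
vertex 1.397 0.184 1.284
vertex 1.179 0.801 1.959
endloop
endfacet
facet normal 0.401 0.342 0.850
outer loop
vertex 2.024 0.833 1.548
vertex 1.179 0.801 1.959
vertex 1.883 -0.664 2.216
endloop
endfacet
facet normal -0.359 0.628 -0.690
outer loop
vertex 1.179 0.801 1.959
vertex 1.397 0.184 1.284
vertex 0.552 0.152 1.695
endloop
endfacet
facet normal -0.373 -0.017 0.928
outer loop
vertex 1.179 0.801 1.959
vertex 0.552 0.152 1.695
vertex 1.883 -0.664 2.216
endloop
endfacet
facet normal -0.360 0.628 -0.690
outer loop
vertex 0.552 0.152 1.695
vertex 1.397 0.184 1.284
vertex 0.771 -0.465 1.02
endloop
endfacet
facet normal -0.588 -0.683 0.433
outer loop
vertex 0.552 0.152 1.695
vertex 0.771 -0.465 1.02
vertex 1.883 -0.664 2.216
endloop
endfacet
facet normal -0.360 0.628 -0.690
outer loop
vertex 0.771 -0.465 1.02
vertex 1.397 0.184 1.284
vertex 1.616 -0.433 0.609
endloop
endfacet
facet normal -0.029 -0.990 -0.137
outer loop
vertex 0.771 -0.465 1.02
vertex 1.616 -0.433 0.609
vertex 1.883 -0.664 2.216
endloop
endfacet
facet normal -0.360 0.628 -0.690
outer loop
vertex 1.616 -0.433 0.609
vertex 1.397 0.184 1.284
vertex 2.242 0.216 0.873
endloop
endfacet
facet normal 0.745 -0.631 -0.215
outer loop
vertex 1.616 -0.433 0.609
vertex 2.242 0.216 0.873
vertex 1.883 -0.664 2.216
endloop
endfacet
facet normal -0.359 0.628 -0.690
outer loop
vertex 2.242 0.216 0.873
vertex 1.397 0.184 1.284
vertex 2.024 0.833 1.548
endloop
endfacet
facet normal 0.960 0.034 0.279
outer loop
vertex 2.242 0.216 0.873
vertex 2.024 0.833 1.548
vertex 1.883 -0.664 2.216
endloop
endfacet
facet normal -0.193 0.302 0.933
outer loop
vertex 0.423 1.14 4.379
vertex 0.332 0.4 4.6
vertex 1.034 0.733 4.637
endloop
endfacet
facet normal 0.249 0.757 0.605
outer loop
vertex 0.423 1.14 4.379
vertex 1.034 0.733 4.637
vertex 1.111 1.201 4.02
endloop
endfacet
facet normal -0.079 0.997 0.018
outer loop
vertex 0.423 1.14 4.379
vertex 1.111 1.201 4.02
vertex 0.457 1.157 3.602
endloop
endfacet
facet normal -0.722 0.691 -0.016
outer loop
vertex 0.423 1.14 4.379
vertex 0.457 1.157 3.602
vertex -0.025 0.662 3.96
endloop
endfacet
facet normal -0.793 0.262 0.550
outer loop
vertex 0.423 1.14 4.379
vertex -0.025 0.662 3.96
vertex 0.332 0.4 4.6
endloop
endfacet
facet normal 0.827 0.393 0.401
outer loop
vertex 1.111 1.201 4.02
vertex 1.034 0.733 4.637
vertex 1.445 0.498 4.02
endloop
endfacet
facet normal 0.113 -0.342 0.933
outer loop
vertex 1.034 0.733 4.637
vertex 0.332 0.4 4.6
vertex 0.963 0.003 4.378
endloop
endfacet
facet normal -0.858 -0.408 0.312
outer loop
vertex 0.332 0.4 4.6
vertex -0.025 0.662 3.96
vertex 0.309 -0.041 3.96
endloop
endfacet
facet normal -0.743 0.287 -0.604
outer loop
vertex -0.025 0.662 3.96
vertex 0.457 1.157 3.602
vertex 0.386 0.427 3.343
endloop
endfacet
facet normal 0.298 0.781 -0.549
outer loop
vertex 0.457 1.157 3.602
vertex 1.111 1.201 4.02
vertex 1.088 0.76 3.38
endloop
endfacet
facet normal 0.722 -0.691 0.016
outer loop
vertex 0.997 0.02 3.601
vertex 1.445 0.498 4.02
vertex 0.963 0.003 4.378
endloop
endfacet
facet normal 0.079 -0.997 -0.018
outer loop
vertex 0.997 0.02 3.601
vertex 0.963 0.003 4.378
vertex 0.309 -0.041 3.96
endloop
endfacet
facet normal -0.249 -0.757 -0.605
outer loop
vertex 0.997 0.02 3.601
vertex 0.309 -0.041 3.96
vertex 0.386 0.427 3.343
endloop
endfacet
facet normal 0.193 -0.302 -0.933
outer loop
vertex 0.997 0.02 3.601
vertex 0.386 0.427 3.343
vertex 1.088 0.76 3.38
endloop
endfacet
facet normal 0.793 -0.262 -0.550
outer loop
vertex 0.997 0.02 3.601
vertex 1.088 0.76 3.38
vertex 1.445 0.498 4.02
endloop
endfacet
facet normal 0.743 -0.287 0.604
outer loop
vertex 0.963 0.003 4.378
vertex 1.445 0.498 4.02
vertex 1.034 0.733 4.637
endloop
endfacet
facet normal -0.298 -0.781 0.549
outer loop
vertex 0.309 -0.041 3.96
vertex 0.963 0.003 4.378
vertex 0.332 0.4 4.6
endloop
endfacet
facet normal -0.827 -0.393 -0.401
outer loop
vertex 0.386 0.427 3.343
vertex 0.309 -0.041 3.96
vertex -0.025 0.662 3.96
endloop
endfacet
facet normal -0.113 0.342 -0.933
outer loop
vertex 1.088 0.76 3.38
vertex 0.386 0.427 3.343
vertex 0.457 1.157 3.602
endloop
endfacet
facet normal 0.858 0.408 -0.312
outer loop
vertex 1.445 0.498 4.02
vertex 1.088 0.76 3.38
vertex 1.111 1.201 4.02
endloop
endfacet

endsolid


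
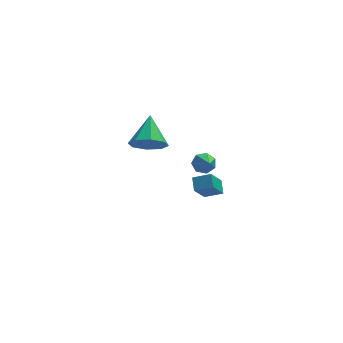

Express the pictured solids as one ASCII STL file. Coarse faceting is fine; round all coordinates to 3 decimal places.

solid 
facet normal -0.076 0.803 -0.591
outer loop
vertex 3.538 4.029 -3.83
vertex 2.902 4.2 -3.516
vertex 3.575 4.406 -3.322
endloop
endfacet
facet normal 0.972 -0.217 0.090
outer loop
vertex 3.538 4.029 -3.83
vertex 3.575 4.406 -3.322
vertex 3.058 2.52 -2.284
endloop
endfacet
facet normal -0.076 0.804 -0.590
outer loop
vertex 3.575 4.406 -3.322
vertex 2.902 4.2 -3.516
vertex 3.104 4.627 -2.96
endloop
endfacet
facet normal 0.657 0.217 0.722
outer loop
vertex 3.575 4.406 -3.322
vertex 3.104 4.627 -2.96
vertex 3.058 2.52 -2.284
endloop
endfacet
facet normal -0.075 0.804 -0.590
outer loop
vertex 3.104 4.627 -2.96
vertex 2.902 4.2 -3.516
vertex 2.481 4.527 -3.017
endloop
endfacet
facet normal -0.135 0.305 0.943
outer loop
vertex 3.104 4.627 -2.96
vertex 2.481 4.527 -3.017
vertex 3.058 2.52 -2.284
endloop
endfacet
facet normal -0.075 0.804 -0.590
outer loop
vertex 2.481 4.527 -3.017
vertex 2.902 4.2 -3.516
vertex 2.175 4.181 -3.45
endloop
endfacet
facet normal -0.810 -0.018 0.587
outer loop
vertex 2.481 4.527 -3.017
vertex 2.175 4.181 -3.45
vertex 3.058 2.52 -2.284
endloop
endfacet
facet normal -0.075 0.804 -0.590
outer loop
vertex 2.175 4.181 -3.45
vertex 2.902 4.2 -3.516
vertex 2.416 3.849 -3.933
endloop
endfacet
facet normal -0.857 -0.510 -0.077
outer loop
vertex 2.175 4.181 -3.45
vertex 2.416 3.849 -3.933
vertex 3.058 2.52 -2.284
endloop
endfacet
facet normal -0.075 0.804 -0.589
outer loop
vertex 2.416 3.849 -3.933
vertex 2.902 4.2 -3.516
vertex 3.023 3.782 -4.102
endloop
endfacet
facet normal -0.241 -0.799 -0.550
outer loop
vertex 2.416 3.849 -3.933
vertex 3.023 3.782 -4.102
vertex 3.058 2.52 -2.284
endloop
endfacet
facet normal -0.075 0.804 -0.589
outer loop
vertex 3.023 3.782 -4.102
vertex 2.902 4.2 -3.516
vertex 3.538 4.029 -3.83
endloop
endfacet
facet normal 0.572 -0.669 -0.475
outer loop
vertex 3.023 3.782 -4.102
vertex 3.538 4.029 -3.83
vertex 3.058 2.52 -2.284
endloop
endfacet
facet normal -0.112 -0.804 -0.584
outer loop
vertex 0.138 -0.066 1.111
vertex -0.584 -0.486 1.827
vertex -0.654 0.166 0.944
endloop
endfacet
facet normal 0.337 0.831 -0.442
outer loop
vertex 0.138 -0.066 1.111
vertex -0.654 0.166 0.944
vertex -0.356 1.146 3.013
endloop
endfacet
facet normal -0.113 -0.804 -0.584
outer loop
vertex -0.654 0.166 0.944
vertex -0.584 -0.486 1.827
vertex -1.405 0.017 1.294
endloop
endfacet
facet normal -0.341 0.868 -0.362
outer loop
vertex -0.654 0.166 0.944
vertex -1.405 0.017 1.294
vertex -0.356 1.146 3.013
endloop
endfacet
facet normal -0.113 -0.804 -0.584
outer loop
vertex -1.405 0.017 1.294
vertex -0.584 -0.486 1.827
vertex -1.675 -0.427 1.957
endloop
endfacet
facet normal -0.791 0.606 0.084
outer loop
vertex -1.405 0.017 1.294
vertex -1.675 -0.427 1.957
vertex -0.356 1.146 3.013
endloop
endfacet
facet normal -0.113 -0.803 -0.585
outer loop
vertex -1.675 -0.427 1.957
vertex -0.584 -0.486 1.827
vertex -1.306 -0.906 2.543
endloop
endfacet
facet normal -0.747 0.200 0.634
outer loop
vertex -1.675 -0.427 1.957
vertex -1.306 -0.906 2.543
vertex -0.356 1.146 3.013
endloop
endfacet
facet normal -0.112 -0.804 -0.584
outer loop
vertex -1.306 -0.906 2.543
vertex -0.584 -0.486 1.827
vertex -0.514 -1.138 2.71
endloop
endfacet
facet normal -0.236 -0.112 0.965
outer loop
vertex -1.306 -0.906 2.543
vertex -0.514 -1.138 2.71
vertex -0.356 1.146 3.013
endloop
endfacet
facet normal -0.112 -0.804 -0.585
outer loop
vertex -0.514 -1.138 2.71
vertex -0.584 -0.486 1.827
vertex 0.237 -0.988 2.36
endloop
endfacet
facet normal 0.442 -0.148 0.885
outer loop
vertex -0.514 -1.138 2.71
vertex 0.237 -0.988 2.36
vertex -0.356 1.146 3.013
endloop
endfacet
facet normal -0.112 -0.804 -0.584
outer loop
vertex 0.237 -0.988 2.36
vertex -0.584 -0.486 1.827
vertex 0.507 -0.544 1.697
endloop
endfacet
facet normal 0.891 0.113 0.439
outer loop
vertex 0.237 -0.988 2.36
vertex 0.507 -0.544 1.697
vertex -0.356 1.146 3.013
endloop
endfacet
facet normal -0.112 -0.803 -0.585
outer loop
vertex 0.507 -0.544 1.697
vertex -0.584 -0.486 1.827
vertex 0.138 -0.066 1.111
endloop
endfacet
facet normal 0.848 0.519 -0.110
outer loop
vertex 0.507 -0.544 1.697
vertex 0.138 -0.066 1.111
vertex -0.356 1.146 3.013
endloop
endfacet
facet normal -0.414 -0.498 0.761
outer loop
vertex 2.475 -4.48 1.239
vertex 2.448 -3.738 1.71
vertex 1.51 -4.269 0.852
endloop
endfacet
facet normal 0.030 -0.844 -0.536
outer loop
vertex 2.132 -3.522 -0.29
vertex 2.475 -4.48 1.239
vertex 1.51 -4.269 0.852
endloop
endfacet
facet normal -0.414 -0.499 0.761
outer loop
vertex 1.51 -4.269 0.852
vertex 2.448 -3.738 1.71
vertex 1.484 -3.527 1.324
endloop
endfacet
facet normal -0.909 0.200 -0.365
outer loop
vertex 1.484 -3.527 1.324
vertex 2.132 -3.522 -0.29
vertex 1.51 -4.269 0.852
endloop
endfacet
facet normal 0.909 -0.199 0.365
outer loop
vertex 2.475 -4.48 1.239
vertex 3.07 -2.991 0.568
vertex 2.448 -3.738 1.71
endloop
endfacet
facet normal 0.030 -0.844 -0.535
outer loop
vertex 3.096 -3.733 0.096
vertex 2.475 -4.48 1.239
vertex 2.132 -3.522 -0.29
endloop
endfacet
facet normal 0.910 -0.200 0.364
outer loop
vertex 3.096 -3.733 0.096
vertex 3.07 -2.991 0.568
vertex 2.475 -4.48 1.239
endloop
endfacet
facet normal -0.030 0.844 0.536
outer loop
vertex 2.448 -3.738 1.71
vertex 3.07 -2.991 0.568
vertex 1.484 -3.527 1.324
endloop
endfacet
facet normal -0.910 0.198 -0.365
outer loop
vertex 2.105 -2.78 0.181
vertex 2.132 -3.522 -0.29
vertex 1.484 -3.527 1.324
endloop
endfacet
facet normal -0.030 0.844 0.535
outer loop
vertex 1.484 -3.527 1.324
vertex 3.07 -2.991 0.568
vertex 2.105 -2.78 0.181
endloop
endfacet
facet normal 0.414 0.499 -0.762
outer loop
vertex 2.105 -2.78 0.181
vertex 3.096 -3.733 0.096
vertex 2.132 -3.522 -0.29
endloop
endfacet
facet normal 0.414 0.499 -0.761
outer loop
vertex 3.07 -2.991 0.568
vertex 3.096 -3.733 0.096
vertex 2.105 -2.78 0.181
endloop
endfacet

endsolid


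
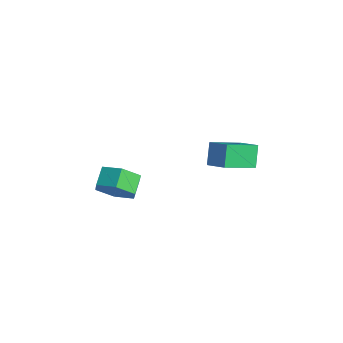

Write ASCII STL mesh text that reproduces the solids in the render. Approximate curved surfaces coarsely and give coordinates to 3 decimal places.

solid 
facet normal -0.425 0.543 0.724
outer loop
vertex -0.494 2.369 -2.746
vertex -0.199 4.12 -3.886
vertex -1.451 2.232 -3.205
endloop
endfacet
facet normal -0.140 -0.830 0.540
outer loop
vertex -0.941 1.58 -4.074
vertex -0.494 2.369 -2.746
vertex -1.451 2.232 -3.205
endloop
endfacet
facet normal -0.425 0.543 0.724
outer loop
vertex -1.451 2.232 -3.205
vertex -0.199 4.12 -3.886
vertex -1.156 3.983 -4.345
endloop
endfacet
facet normal -0.894 -0.128 -0.429
outer loop
vertex -1.156 3.983 -4.345
vertex -0.941 1.58 -4.074
vertex -1.451 2.232 -3.205
endloop
endfacet
facet normal 0.894 0.128 0.429
outer loop
vertex -0.494 2.369 -2.746
vertex 0.311 3.468 -4.755
vertex -0.199 4.12 -3.886
endloop
endfacet
facet normal -0.140 -0.830 0.540
outer loop
vertex 0.016 1.717 -3.615
vertex -0.494 2.369 -2.746
vertex -0.941 1.58 -4.074
endloop
endfacet
facet normal 0.894 0.128 0.429
outer loop
vertex 0.016 1.717 -3.615
vertex 0.311 3.468 -4.755
vertex -0.494 2.369 -2.746
endloop
endfacet
facet normal 0.140 0.830 -0.540
outer loop
vertex -0.199 4.12 -3.886
vertex 0.311 3.468 -4.755
vertex -1.156 3.983 -4.345
endloop
endfacet
facet normal -0.894 -0.128 -0.429
outer loop
vertex -0.646 3.331 -5.214
vertex -0.941 1.58 -4.074
vertex -1.156 3.983 -4.345
endloop
endfacet
facet normal 0.140 0.830 -0.540
outer loop
vertex -1.156 3.983 -4.345
vertex 0.311 3.468 -4.755
vertex -0.646 3.331 -5.214
endloop
endfacet
facet normal 0.425 -0.543 -0.724
outer loop
vertex -0.646 3.331 -5.214
vertex 0.016 1.717 -3.615
vertex -0.941 1.58 -4.074
endloop
endfacet
facet normal 0.425 -0.543 -0.724
outer loop
vertex 0.311 3.468 -4.755
vertex 0.016 1.717 -3.615
vertex -0.646 3.331 -5.214
endloop
endfacet
facet normal 0.454 -0.779 -0.433
outer loop
vertex -1.795 -2.132 -4.471
vertex -2.313 -2.77 -3.866
vertex -2.7 -2.494 -4.769
endloop
endfacet
facet normal 0.074 0.517 -0.853
outer loop
vertex -1.795 -2.132 -4.471
vertex -2.7 -2.494 -4.769
vertex -2.248 -1.353 -4.038
endloop
endfacet
facet normal 0.074 0.517 -0.853
outer loop
vertex -2.248 -1.353 -4.038
vertex -2.7 -2.494 -4.769
vertex -3.154 -1.715 -4.336
endloop
endfacet
facet normal -0.454 0.779 0.432
outer loop
vertex -2.248 -1.353 -4.038
vertex -3.154 -1.715 -4.336
vertex -2.767 -1.99 -3.434
endloop
endfacet
facet normal 0.454 -0.779 -0.433
outer loop
vertex -2.7 -2.494 -4.769
vertex -2.313 -2.77 -3.866
vertex -3.219 -3.132 -4.165
endloop
endfacet
facet normal -0.732 -0.048 -0.680
outer loop
vertex -2.7 -2.494 -4.769
vertex -3.219 -3.132 -4.165
vertex -3.154 -1.715 -4.336
endloop
endfacet
facet normal -0.732 -0.048 -0.680
outer loop
vertex -3.154 -1.715 -4.336
vertex -3.219 -3.132 -4.165
vertex -3.673 -2.352 -3.732
endloop
endfacet
facet normal -0.454 0.779 0.432
outer loop
vertex -3.154 -1.715 -4.336
vertex -3.673 -2.352 -3.732
vertex -2.767 -1.99 -3.434
endloop
endfacet
facet normal 0.454 -0.779 -0.432
outer loop
vertex -3.219 -3.132 -4.165
vertex -2.313 -2.77 -3.866
vertex -2.832 -3.407 -3.262
endloop
endfacet
facet normal -0.806 -0.566 0.173
outer loop
vertex -3.219 -3.132 -4.165
vertex -2.832 -3.407 -3.262
vertex -3.673 -2.352 -3.732
endloop
endfacet
facet normal -0.806 -0.565 0.174
outer loop
vertex -3.673 -2.352 -3.732
vertex -2.832 -3.407 -3.262
vertex -3.285 -2.628 -2.829
endloop
endfacet
facet normal -0.454 0.779 0.433
outer loop
vertex -3.673 -2.352 -3.732
vertex -3.285 -2.628 -2.829
vertex -2.767 -1.99 -3.434
endloop
endfacet
facet normal 0.454 -0.779 -0.432
outer loop
vertex -2.832 -3.407 -3.262
vertex -2.313 -2.77 -3.866
vertex -1.926 -3.045 -2.964
endloop
endfacet
facet normal -0.074 -0.517 0.853
outer loop
vertex -2.832 -3.407 -3.262
vertex -1.926 -3.045 -2.964
vertex -3.285 -2.628 -2.829
endloop
endfacet
facet normal -0.074 -0.517 0.853
outer loop
vertex -3.285 -2.628 -2.829
vertex -1.926 -3.045 -2.964
vertex -2.38 -2.266 -2.531
endloop
endfacet
facet normal -0.454 0.779 0.433
outer loop
vertex -3.285 -2.628 -2.829
vertex -2.38 -2.266 -2.531
vertex -2.767 -1.99 -3.434
endloop
endfacet
facet normal 0.454 -0.779 -0.432
outer loop
vertex -1.926 -3.045 -2.964
vertex -2.313 -2.77 -3.866
vertex -1.407 -2.408 -3.568
endloop
endfacet
facet normal 0.732 0.049 0.680
outer loop
vertex -1.926 -3.045 -2.964
vertex -1.407 -2.408 -3.568
vertex -2.38 -2.266 -2.531
endloop
endfacet
facet normal 0.732 0.048 0.680
outer loop
vertex -2.38 -2.266 -2.531
vertex -1.407 -2.408 -3.568
vertex -1.861 -1.628 -3.135
endloop
endfacet
facet normal -0.454 0.779 0.433
outer loop
vertex -2.38 -2.266 -2.531
vertex -1.861 -1.628 -3.135
vertex -2.767 -1.99 -3.434
endloop
endfacet
facet normal 0.454 -0.779 -0.433
outer loop
vertex -1.407 -2.408 -3.568
vertex -2.313 -2.77 -3.866
vertex -1.795 -2.132 -4.471
endloop
endfacet
facet normal 0.806 0.566 -0.174
outer loop
vertex -1.407 -2.408 -3.568
vertex -1.795 -2.132 -4.471
vertex -1.861 -1.628 -3.135
endloop
endfacet
facet normal 0.806 0.565 -0.173
outer loop
vertex -1.861 -1.628 -3.135
vertex -1.795 -2.132 -4.471
vertex -2.248 -1.353 -4.038
endloop
endfacet
facet normal -0.454 0.779 0.432
outer loop
vertex -1.861 -1.628 -3.135
vertex -2.248 -1.353 -4.038
vertex -2.767 -1.99 -3.434
endloop
endfacet

endsolid


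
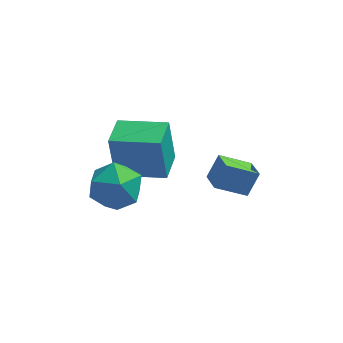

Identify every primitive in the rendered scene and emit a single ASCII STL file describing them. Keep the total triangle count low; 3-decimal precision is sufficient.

solid 
facet normal -0.374 -0.435 -0.819
outer loop
vertex 3.329 -3.819 1.99
vertex 2.237 -4.009 2.589
vertex 3.038 -3.038 1.708
endloop
endfacet
facet normal 0.867 0.152 -0.475
outer loop
vertex 3.403 -2.611 2.511
vertex 3.329 -3.819 1.99
vertex 3.038 -3.038 1.708
endloop
endfacet
facet normal -0.373 -0.435 -0.819
outer loop
vertex 3.038 -3.038 1.708
vertex 2.237 -4.009 2.589
vertex 1.945 -3.228 2.307
endloop
endfacet
facet normal -0.330 0.887 -0.322
outer loop
vertex 1.945 -3.228 2.307
vertex 3.403 -2.611 2.511
vertex 3.038 -3.038 1.708
endloop
endfacet
facet normal 0.331 -0.887 0.321
outer loop
vertex 3.329 -3.819 1.99
vertex 2.602 -3.582 3.392
vertex 2.237 -4.009 2.589
endloop
endfacet
facet normal 0.866 0.152 -0.476
outer loop
vertex 3.695 -3.392 2.793
vertex 3.329 -3.819 1.99
vertex 3.403 -2.611 2.511
endloop
endfacet
facet normal 0.330 -0.887 0.321
outer loop
vertex 3.695 -3.392 2.793
vertex 2.602 -3.582 3.392
vertex 3.329 -3.819 1.99
endloop
endfacet
facet normal -0.867 -0.153 0.475
outer loop
vertex 2.237 -4.009 2.589
vertex 2.602 -3.582 3.392
vertex 1.945 -3.228 2.307
endloop
endfacet
facet normal -0.331 0.887 -0.321
outer loop
vertex 2.311 -2.801 3.11
vertex 3.403 -2.611 2.511
vertex 1.945 -3.228 2.307
endloop
endfacet
facet normal -0.867 -0.151 0.475
outer loop
vertex 1.945 -3.228 2.307
vertex 2.602 -3.582 3.392
vertex 2.311 -2.801 3.11
endloop
endfacet
facet normal 0.374 0.435 0.819
outer loop
vertex 2.311 -2.801 3.11
vertex 3.695 -3.392 2.793
vertex 3.403 -2.611 2.511
endloop
endfacet
facet normal 0.373 0.435 0.819
outer loop
vertex 2.602 -3.582 3.392
vertex 3.695 -3.392 2.793
vertex 2.311 -2.801 3.11
endloop
endfacet
facet normal -0.981 0.129 -0.142
outer loop
vertex -1.438 -2.039 2.795
vertex -1.252 -0.78 2.657
vertex -1.214 -2.264 1.044
endloop
endfacet
facet normal -0.146 -0.983 0.108
outer loop
vertex 0.572 -2.5 1.303
vertex -1.438 -2.039 2.795
vertex -1.214 -2.264 1.044
endloop
endfacet
facet normal -0.981 0.129 -0.142
outer loop
vertex -1.214 -2.264 1.044
vertex -1.252 -0.78 2.657
vertex -1.028 -1.005 0.906
endloop
endfacet
facet normal 0.126 -0.126 -0.984
outer loop
vertex -1.028 -1.005 0.906
vertex 0.572 -2.5 1.303
vertex -1.214 -2.264 1.044
endloop
endfacet
facet normal -0.126 0.126 0.984
outer loop
vertex -1.438 -2.039 2.795
vertex 0.534 -1.016 2.916
vertex -1.252 -0.78 2.657
endloop
endfacet
facet normal -0.146 -0.983 0.108
outer loop
vertex 0.348 -2.275 3.054
vertex -1.438 -2.039 2.795
vertex 0.572 -2.5 1.303
endloop
endfacet
facet normal -0.126 0.126 0.984
outer loop
vertex 0.348 -2.275 3.054
vertex 0.534 -1.016 2.916
vertex -1.438 -2.039 2.795
endloop
endfacet
facet normal 0.146 0.983 -0.108
outer loop
vertex -1.252 -0.78 2.657
vertex 0.534 -1.016 2.916
vertex -1.028 -1.005 0.906
endloop
endfacet
facet normal 0.126 -0.126 -0.984
outer loop
vertex 0.758 -1.241 1.165
vertex 0.572 -2.5 1.303
vertex -1.028 -1.005 0.906
endloop
endfacet
facet normal 0.146 0.983 -0.108
outer loop
vertex -1.028 -1.005 0.906
vertex 0.534 -1.016 2.916
vertex 0.758 -1.241 1.165
endloop
endfacet
facet normal 0.981 -0.129 0.142
outer loop
vertex 0.758 -1.241 1.165
vertex 0.348 -2.275 3.054
vertex 0.572 -2.5 1.303
endloop
endfacet
facet normal 0.981 -0.129 0.142
outer loop
vertex 0.534 -1.016 2.916
vertex 0.348 -2.275 3.054
vertex 0.758 -1.241 1.165
endloop
endfacet
facet normal -0.768 0.436 -0.469
outer loop
vertex -1.287 -2.97 1.126
vertex -1.915 -3.759 1.422
vertex -1.81 -2.913 2.036
endloop
endfacet
facet normal -0.305 0.924 -0.233
outer loop
vertex -1.287 -2.97 1.126
vertex -1.81 -2.913 2.036
vertex -0.809 -2.596 1.984
endloop
endfacet
facet normal 0.330 0.784 -0.526
outer loop
vertex -1.287 -2.97 1.126
vertex -0.809 -2.596 1.984
vertex -0.295 -3.246 1.337
endloop
endfacet
facet normal 0.259 0.209 -0.943
outer loop
vertex -1.287 -2.97 1.126
vertex -0.295 -3.246 1.337
vertex -0.979 -3.966 0.99
endloop
endfacet
facet normal -0.420 -0.006 -0.907
outer loop
vertex -1.287 -2.97 1.126
vertex -0.979 -3.966 0.99
vertex -1.915 -3.759 1.422
endloop
endfacet
facet normal -0.243 0.846 0.474
outer loop
vertex -0.809 -2.596 1.984
vertex -1.81 -2.913 2.036
vertex -1.141 -3.154 2.81
endloop
endfacet
facet normal -0.994 0.056 0.092
outer loop
vertex -1.81 -2.913 2.036
vertex -1.915 -3.759 1.422
vertex -1.825 -3.874 2.463
endloop
endfacet
facet normal -0.431 -0.658 -0.618
outer loop
vertex -1.915 -3.759 1.422
vertex -0.979 -3.966 0.99
vertex -1.311 -4.524 1.816
endloop
endfacet
facet normal 0.669 -0.310 -0.675
outer loop
vertex -0.979 -3.966 0.99
vertex -0.295 -3.246 1.337
vertex -0.31 -4.207 1.764
endloop
endfacet
facet normal 0.785 0.620 0.001
outer loop
vertex -0.295 -3.246 1.337
vertex -0.809 -2.596 1.984
vertex -0.205 -3.361 2.378
endloop
endfacet
facet normal -0.259 -0.209 0.943
outer loop
vertex -0.833 -4.15 2.674
vertex -1.141 -3.154 2.81
vertex -1.825 -3.874 2.463
endloop
endfacet
facet normal -0.330 -0.784 0.526
outer loop
vertex -0.833 -4.15 2.674
vertex -1.825 -3.874 2.463
vertex -1.311 -4.524 1.816
endloop
endfacet
facet normal 0.305 -0.924 0.233
outer loop
vertex -0.833 -4.15 2.674
vertex -1.311 -4.524 1.816
vertex -0.31 -4.207 1.764
endloop
endfacet
facet normal 0.768 -0.436 0.469
outer loop
vertex -0.833 -4.15 2.674
vertex -0.31 -4.207 1.764
vertex -0.205 -3.361 2.378
endloop
endfacet
facet normal 0.420 0.006 0.907
outer loop
vertex -0.833 -4.15 2.674
vertex -0.205 -3.361 2.378
vertex -1.141 -3.154 2.81
endloop
endfacet
facet normal -0.669 0.310 0.675
outer loop
vertex -1.825 -3.874 2.463
vertex -1.141 -3.154 2.81
vertex -1.81 -2.913 2.036
endloop
endfacet
facet normal -0.785 -0.620 -0.001
outer loop
vertex -1.311 -4.524 1.816
vertex -1.825 -3.874 2.463
vertex -1.915 -3.759 1.422
endloop
endfacet
facet normal 0.243 -0.846 -0.474
outer loop
vertex -0.31 -4.207 1.764
vertex -1.311 -4.524 1.816
vertex -0.979 -3.966 0.99
endloop
endfacet
facet normal 0.994 -0.056 -0.092
outer loop
vertex -0.205 -3.361 2.378
vertex -0.31 -4.207 1.764
vertex -0.295 -3.246 1.337
endloop
endfacet
facet normal 0.431 0.658 0.618
outer loop
vertex -1.141 -3.154 2.81
vertex -0.205 -3.361 2.378
vertex -0.809 -2.596 1.984
endloop
endfacet

endsolid
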